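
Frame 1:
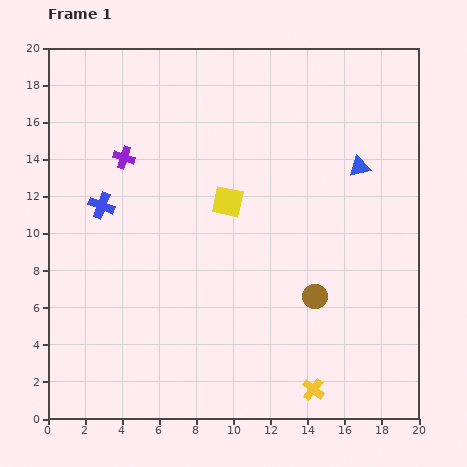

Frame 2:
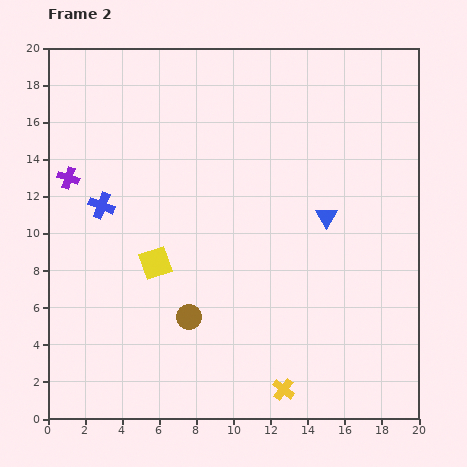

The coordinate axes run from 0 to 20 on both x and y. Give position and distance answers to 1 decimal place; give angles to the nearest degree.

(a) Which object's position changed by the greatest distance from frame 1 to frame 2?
the brown circle

(moved 6.9; next 5.1)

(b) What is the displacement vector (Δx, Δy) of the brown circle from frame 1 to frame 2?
(-6.8, -1.1)

The brown circle was at (14.4, 6.6) in frame 1 and (7.6, 5.5) in frame 2.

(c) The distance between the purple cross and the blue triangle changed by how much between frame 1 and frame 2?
+1.4

Distance in frame 1: 12.7. Distance in frame 2: 14.1.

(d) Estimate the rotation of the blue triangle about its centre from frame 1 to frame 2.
47° counter-clockwise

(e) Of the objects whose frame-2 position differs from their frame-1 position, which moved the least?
the yellow cross

(moved 1.6)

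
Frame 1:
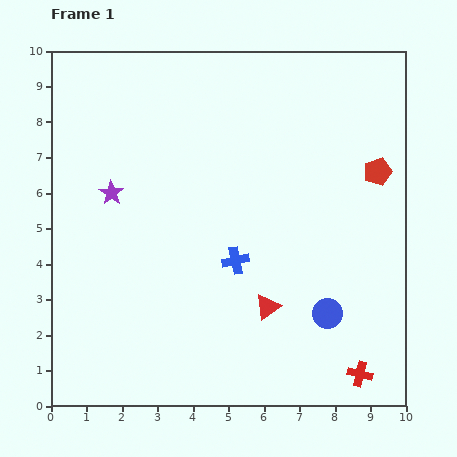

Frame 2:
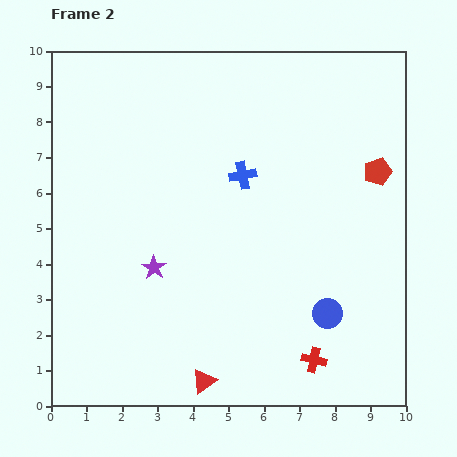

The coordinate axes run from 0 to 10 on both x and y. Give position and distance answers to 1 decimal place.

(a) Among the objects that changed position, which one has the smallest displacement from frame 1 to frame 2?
the red cross

(moved 1.4)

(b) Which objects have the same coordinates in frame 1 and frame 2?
the red pentagon, the blue circle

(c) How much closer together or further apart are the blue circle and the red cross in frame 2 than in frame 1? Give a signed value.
-0.5

Distance in frame 1: 1.9. Distance in frame 2: 1.4.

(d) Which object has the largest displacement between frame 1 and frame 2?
the red triangle

(moved 2.8; next 2.4)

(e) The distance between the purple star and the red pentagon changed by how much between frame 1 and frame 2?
-0.6

Distance in frame 1: 7.5. Distance in frame 2: 6.9.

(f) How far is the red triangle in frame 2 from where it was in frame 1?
2.8

The red triangle moved from (6.1, 2.8) to (4.3, 0.7), a distance of √(1.8² + 2.1²) ≈ 2.8.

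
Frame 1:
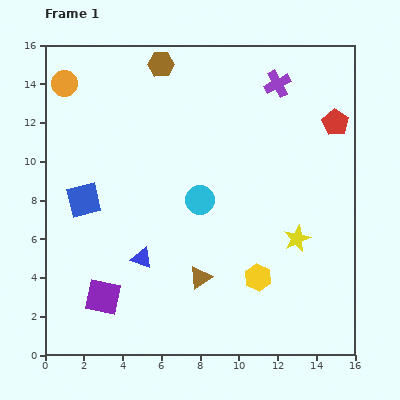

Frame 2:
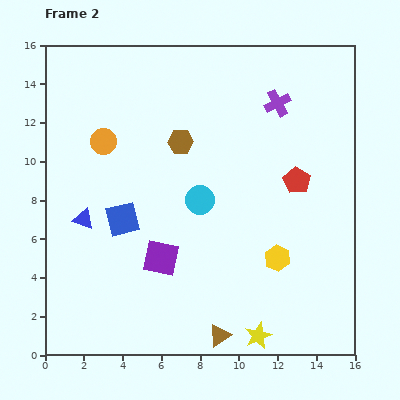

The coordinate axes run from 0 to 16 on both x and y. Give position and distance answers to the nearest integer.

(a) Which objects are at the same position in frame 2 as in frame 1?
the cyan circle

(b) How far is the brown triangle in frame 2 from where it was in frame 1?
3

The brown triangle moved from (8, 4) to (9, 1), a distance of √(1² + 3²) ≈ 3.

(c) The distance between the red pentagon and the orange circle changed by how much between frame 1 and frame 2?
-4

Distance in frame 1: 14. Distance in frame 2: 10.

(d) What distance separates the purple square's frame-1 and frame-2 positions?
4

The purple square moved from (3, 3) to (6, 5), a distance of √(3² + 2²) ≈ 4.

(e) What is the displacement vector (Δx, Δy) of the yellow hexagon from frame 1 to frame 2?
(1, 1)

The yellow hexagon was at (11, 4) in frame 1 and (12, 5) in frame 2.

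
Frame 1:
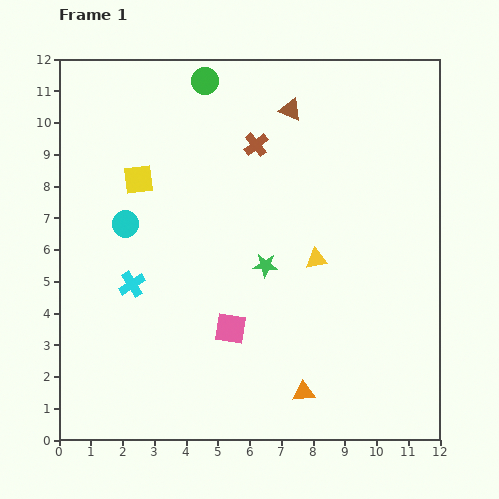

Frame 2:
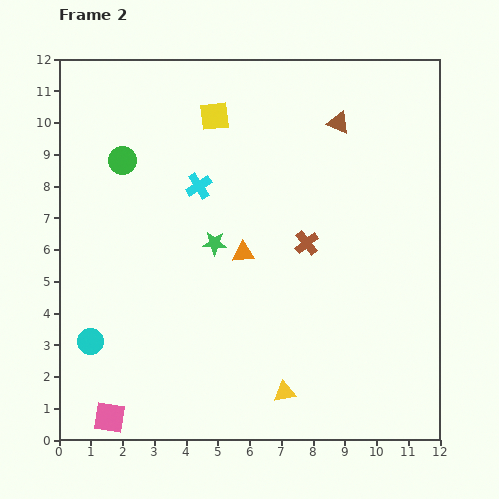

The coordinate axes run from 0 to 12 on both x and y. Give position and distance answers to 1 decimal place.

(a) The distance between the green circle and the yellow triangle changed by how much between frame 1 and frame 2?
+2.3

Distance in frame 1: 6.6. Distance in frame 2: 8.9.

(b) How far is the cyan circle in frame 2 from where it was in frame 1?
3.9

The cyan circle moved from (2.1, 6.8) to (1.0, 3.1), a distance of √(1.1² + 3.7²) ≈ 3.9.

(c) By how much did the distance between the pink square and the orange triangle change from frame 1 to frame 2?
+3.7

Distance in frame 1: 3.0. Distance in frame 2: 6.7.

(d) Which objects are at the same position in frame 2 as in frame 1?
none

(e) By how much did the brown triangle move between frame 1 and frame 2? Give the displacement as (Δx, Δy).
(1.5, -0.4)

The brown triangle was at (7.3, 10.4) in frame 1 and (8.8, 10.0) in frame 2.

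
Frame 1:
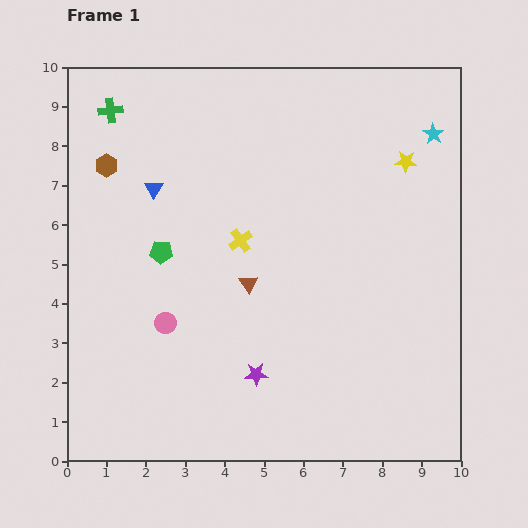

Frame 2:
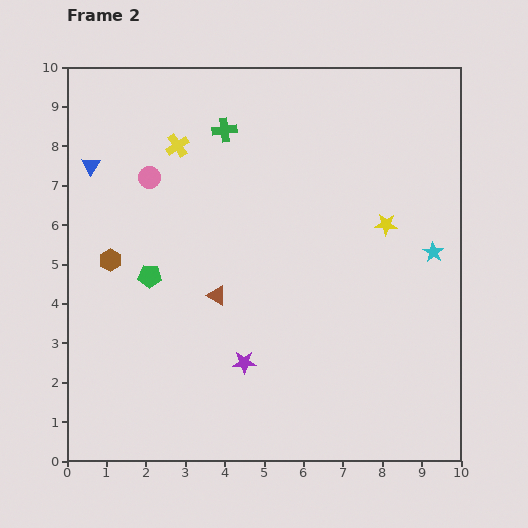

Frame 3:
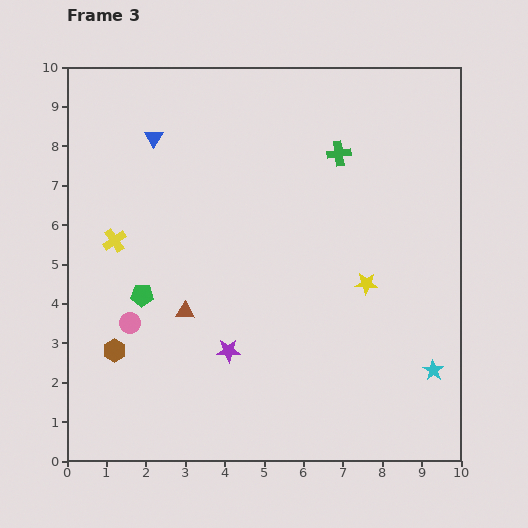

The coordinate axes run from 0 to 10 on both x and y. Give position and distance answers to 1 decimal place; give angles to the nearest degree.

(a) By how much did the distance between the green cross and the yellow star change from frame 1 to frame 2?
-2.8

Distance in frame 1: 7.6. Distance in frame 2: 4.8.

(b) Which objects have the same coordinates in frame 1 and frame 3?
none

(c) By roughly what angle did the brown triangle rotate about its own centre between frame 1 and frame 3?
53° counter-clockwise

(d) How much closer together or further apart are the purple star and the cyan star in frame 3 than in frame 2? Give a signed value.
-0.4

Distance in frame 2: 5.6. Distance in frame 3: 5.2.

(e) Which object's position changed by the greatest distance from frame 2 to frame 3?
the pink circle

(moved 3.7; next 3.0)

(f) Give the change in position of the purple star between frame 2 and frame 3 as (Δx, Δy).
(-0.4, 0.3)

The purple star was at (4.5, 2.5) in frame 2 and (4.1, 2.8) in frame 3.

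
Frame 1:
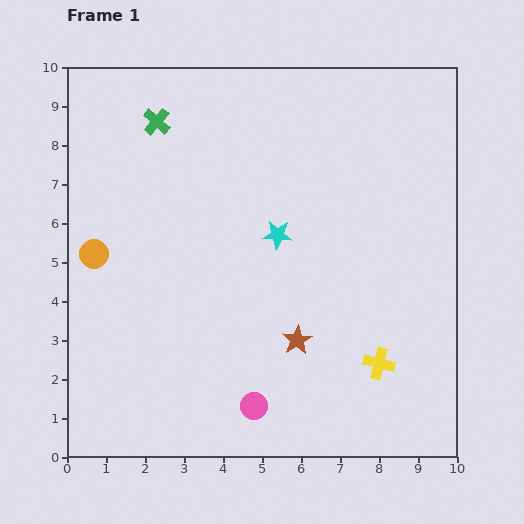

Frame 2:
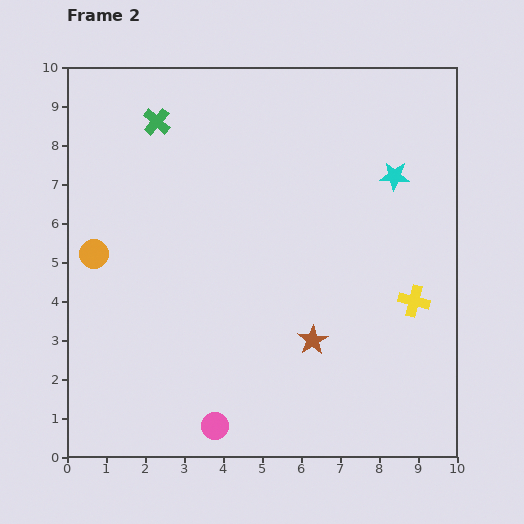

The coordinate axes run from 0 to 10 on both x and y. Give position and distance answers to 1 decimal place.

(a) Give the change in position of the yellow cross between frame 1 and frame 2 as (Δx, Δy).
(0.9, 1.6)

The yellow cross was at (8.0, 2.4) in frame 1 and (8.9, 4.0) in frame 2.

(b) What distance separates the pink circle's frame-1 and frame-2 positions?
1.1

The pink circle moved from (4.8, 1.3) to (3.8, 0.8), a distance of √(1.0² + 0.5²) ≈ 1.1.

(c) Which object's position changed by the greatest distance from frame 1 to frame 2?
the cyan star

(moved 3.4; next 1.8)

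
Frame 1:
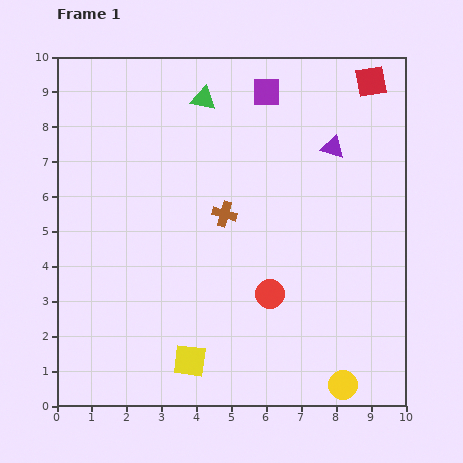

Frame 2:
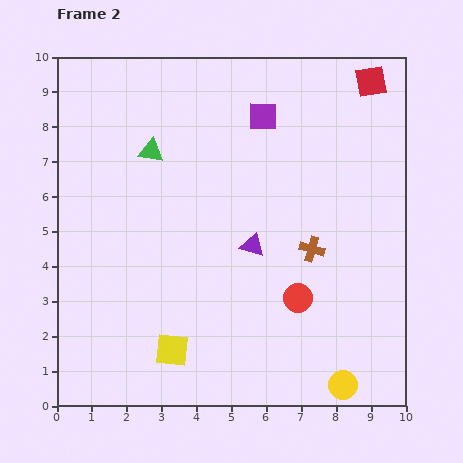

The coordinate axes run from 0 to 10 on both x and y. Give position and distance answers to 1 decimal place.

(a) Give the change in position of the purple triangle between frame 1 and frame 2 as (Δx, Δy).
(-2.3, -2.8)

The purple triangle was at (7.9, 7.4) in frame 1 and (5.6, 4.6) in frame 2.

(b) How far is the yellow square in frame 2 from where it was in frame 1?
0.6

The yellow square moved from (3.8, 1.3) to (3.3, 1.6), a distance of √(0.5² + 0.3²) ≈ 0.6.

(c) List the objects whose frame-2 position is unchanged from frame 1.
the red square, the yellow circle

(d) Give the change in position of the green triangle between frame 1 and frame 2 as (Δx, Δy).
(-1.5, -1.5)

The green triangle was at (4.2, 8.8) in frame 1 and (2.7, 7.3) in frame 2.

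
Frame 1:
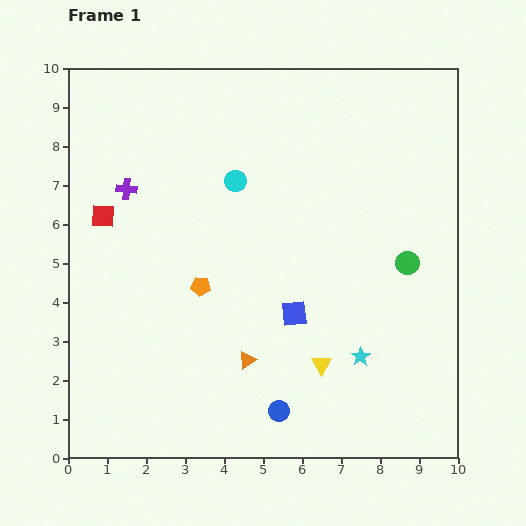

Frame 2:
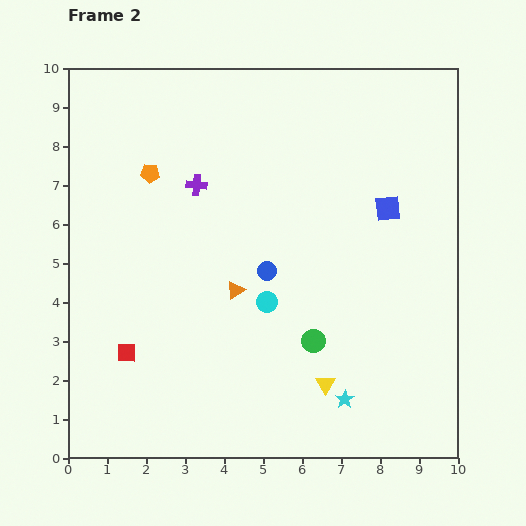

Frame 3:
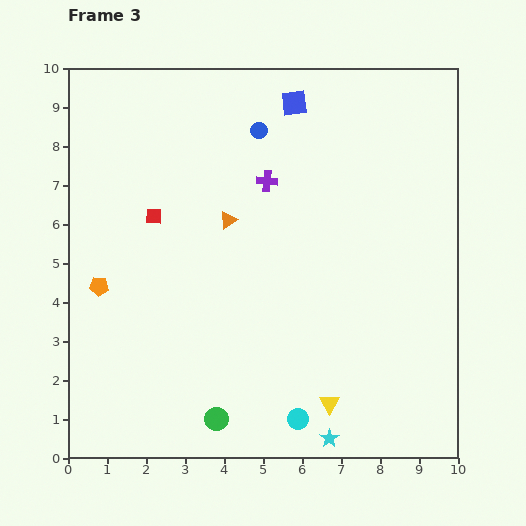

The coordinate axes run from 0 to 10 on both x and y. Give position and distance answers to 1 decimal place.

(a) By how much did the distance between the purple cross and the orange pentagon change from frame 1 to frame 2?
-1.9

Distance in frame 1: 3.1. Distance in frame 2: 1.2.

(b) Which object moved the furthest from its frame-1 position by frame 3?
the blue circle

(moved 7.2; next 6.3)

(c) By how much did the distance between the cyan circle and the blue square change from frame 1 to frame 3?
+4.4

Distance in frame 1: 3.7. Distance in frame 3: 8.1.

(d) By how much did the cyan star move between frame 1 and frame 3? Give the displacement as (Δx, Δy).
(-0.8, -2.1)

The cyan star was at (7.5, 2.6) in frame 1 and (6.7, 0.5) in frame 3.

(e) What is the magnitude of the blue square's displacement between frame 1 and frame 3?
5.4

The blue square moved from (5.8, 3.7) to (5.8, 9.1), a distance of √(0.0² + 5.4²) ≈ 5.4.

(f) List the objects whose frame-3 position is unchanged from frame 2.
none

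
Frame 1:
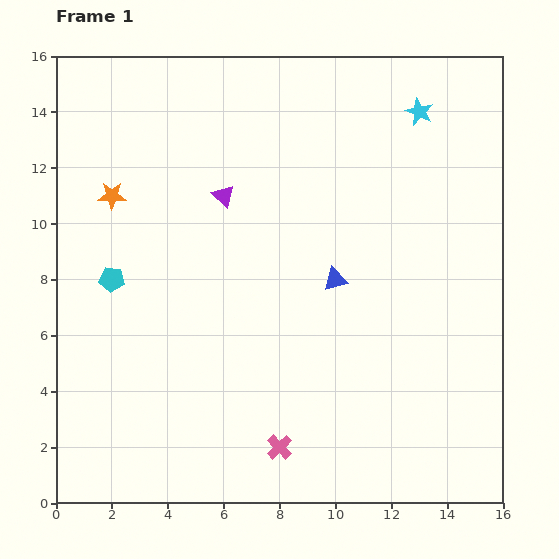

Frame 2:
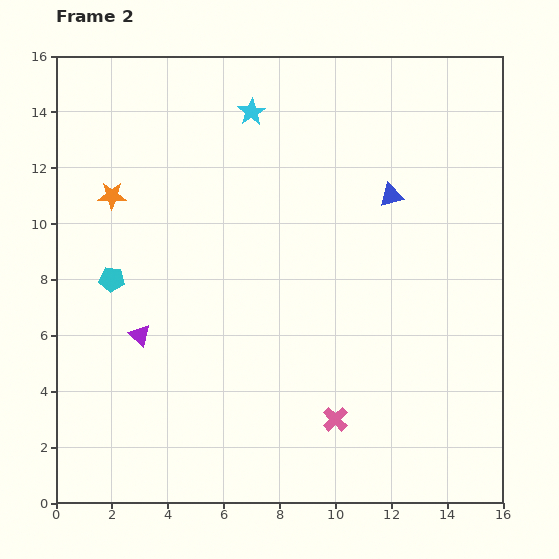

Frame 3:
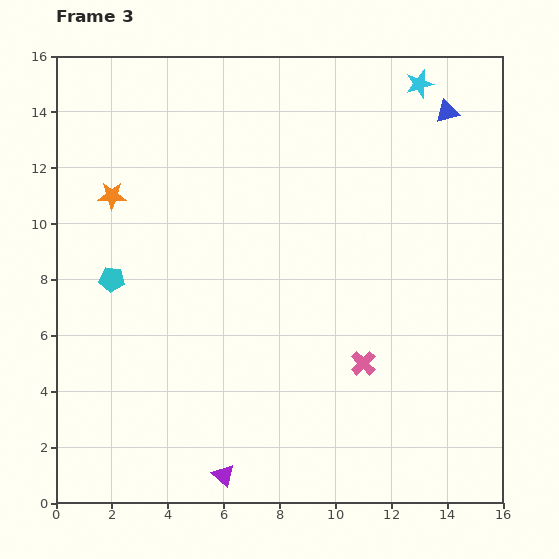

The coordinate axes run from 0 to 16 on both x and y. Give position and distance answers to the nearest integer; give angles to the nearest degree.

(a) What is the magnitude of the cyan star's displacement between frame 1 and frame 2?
6

The cyan star moved from (13, 14) to (7, 14), a distance of √(6² + 0²) ≈ 6.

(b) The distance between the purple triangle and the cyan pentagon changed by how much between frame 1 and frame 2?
-3

Distance in frame 1: 5. Distance in frame 2: 2.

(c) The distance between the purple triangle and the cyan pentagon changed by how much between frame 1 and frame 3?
+3

Distance in frame 1: 5. Distance in frame 3: 8.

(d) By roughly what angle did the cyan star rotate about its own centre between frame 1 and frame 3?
31° clockwise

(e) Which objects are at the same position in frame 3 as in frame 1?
the orange star, the cyan pentagon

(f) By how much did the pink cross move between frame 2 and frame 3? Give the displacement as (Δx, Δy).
(1, 2)

The pink cross was at (10, 3) in frame 2 and (11, 5) in frame 3.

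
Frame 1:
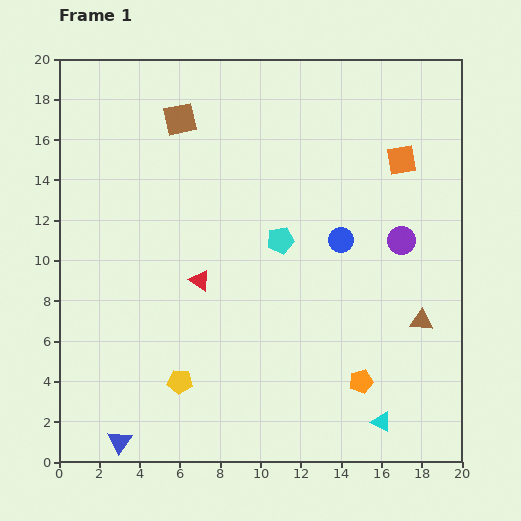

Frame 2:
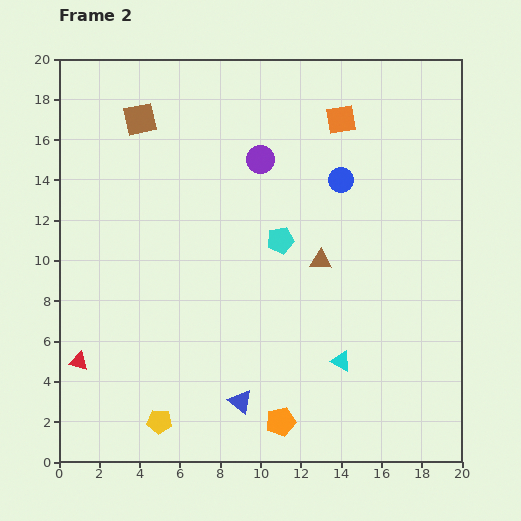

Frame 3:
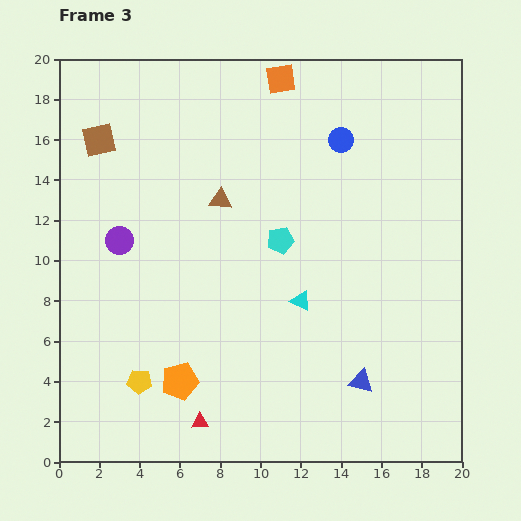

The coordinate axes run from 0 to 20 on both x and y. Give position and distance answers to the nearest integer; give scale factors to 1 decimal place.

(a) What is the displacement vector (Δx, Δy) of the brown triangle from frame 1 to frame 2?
(-5, 3)

The brown triangle was at (18, 7) in frame 1 and (13, 10) in frame 2.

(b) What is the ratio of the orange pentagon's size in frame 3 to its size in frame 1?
1.6×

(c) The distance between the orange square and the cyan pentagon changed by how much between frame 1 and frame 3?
+1

Distance in frame 1: 7. Distance in frame 3: 8.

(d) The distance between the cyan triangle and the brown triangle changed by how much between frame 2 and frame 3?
+1

Distance in frame 2: 5. Distance in frame 3: 6.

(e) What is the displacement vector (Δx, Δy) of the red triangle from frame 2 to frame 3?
(6, -3)

The red triangle was at (1, 5) in frame 2 and (7, 2) in frame 3.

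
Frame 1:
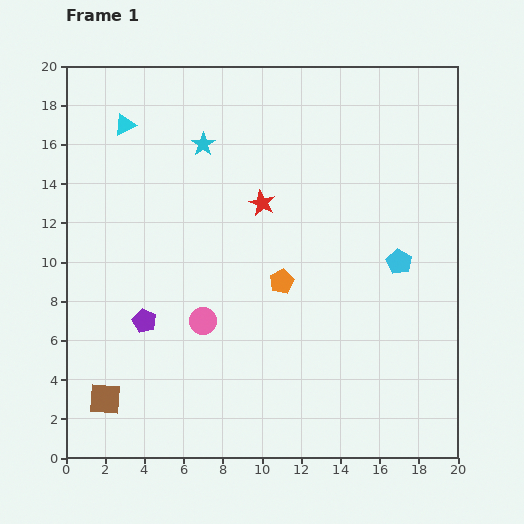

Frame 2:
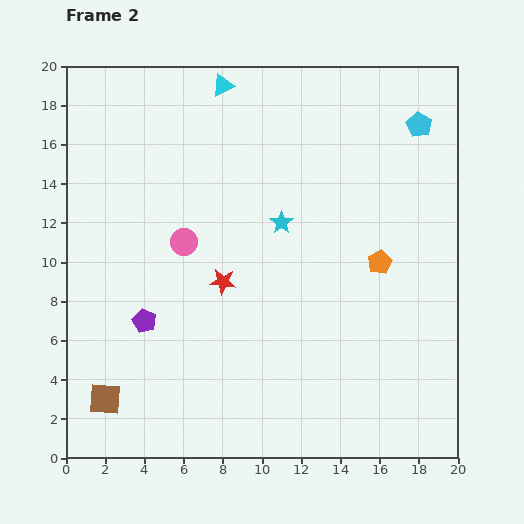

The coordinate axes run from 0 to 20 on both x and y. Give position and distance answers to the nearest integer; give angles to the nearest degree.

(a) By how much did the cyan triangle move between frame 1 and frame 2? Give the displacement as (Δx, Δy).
(5, 2)

The cyan triangle was at (3, 17) in frame 1 and (8, 19) in frame 2.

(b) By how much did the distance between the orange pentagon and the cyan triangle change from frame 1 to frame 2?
+1

Distance in frame 1: 11. Distance in frame 2: 12.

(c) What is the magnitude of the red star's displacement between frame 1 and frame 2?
4

The red star moved from (10, 13) to (8, 9), a distance of √(2² + 4²) ≈ 4.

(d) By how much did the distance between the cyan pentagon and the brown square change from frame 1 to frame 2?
+4

Distance in frame 1: 17. Distance in frame 2: 21.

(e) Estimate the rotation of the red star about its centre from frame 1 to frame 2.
20° counter-clockwise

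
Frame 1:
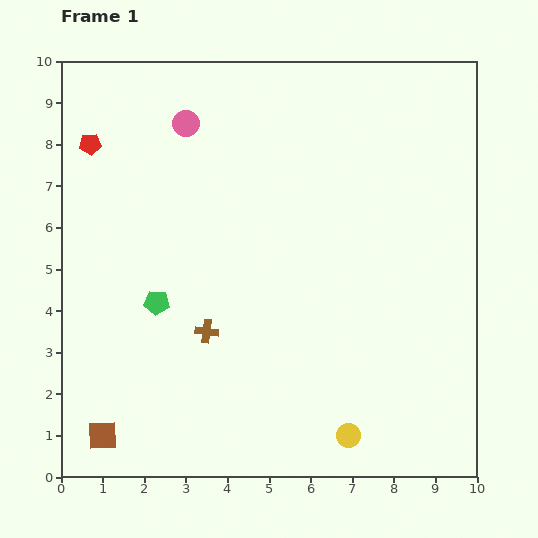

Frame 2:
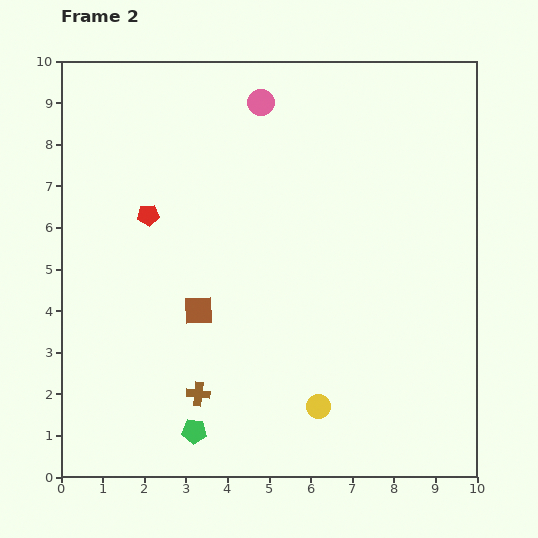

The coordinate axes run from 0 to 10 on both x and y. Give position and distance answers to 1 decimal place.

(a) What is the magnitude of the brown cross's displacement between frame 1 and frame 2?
1.5

The brown cross moved from (3.5, 3.5) to (3.3, 2.0), a distance of √(0.2² + 1.5²) ≈ 1.5.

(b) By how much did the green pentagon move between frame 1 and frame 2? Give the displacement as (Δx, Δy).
(0.9, -3.1)

The green pentagon was at (2.3, 4.2) in frame 1 and (3.2, 1.1) in frame 2.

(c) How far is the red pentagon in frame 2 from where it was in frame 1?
2.2

The red pentagon moved from (0.7, 8.0) to (2.1, 6.3), a distance of √(1.4² + 1.7²) ≈ 2.2.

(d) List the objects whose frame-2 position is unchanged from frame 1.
none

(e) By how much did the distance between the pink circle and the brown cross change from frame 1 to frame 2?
+2.2

Distance in frame 1: 5.0. Distance in frame 2: 7.2.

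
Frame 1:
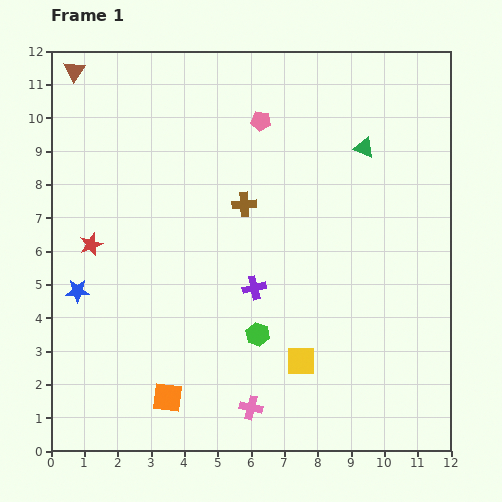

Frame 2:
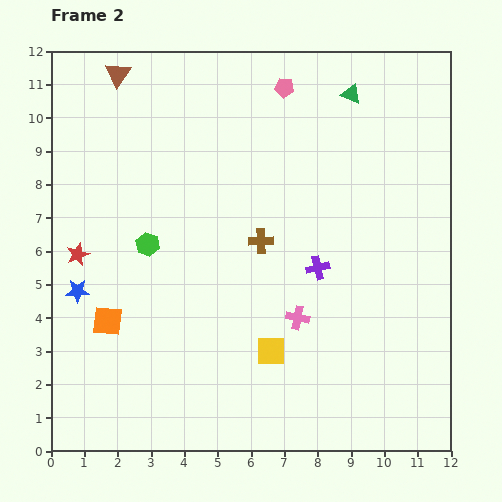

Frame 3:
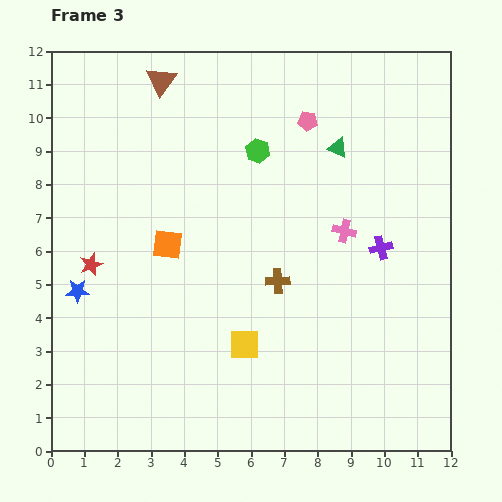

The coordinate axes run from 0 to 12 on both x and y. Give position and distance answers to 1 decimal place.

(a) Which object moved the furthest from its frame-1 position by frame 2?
the green hexagon

(moved 4.3; next 3.0)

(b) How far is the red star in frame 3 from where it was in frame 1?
0.6

The red star moved from (1.2, 6.2) to (1.2, 5.6), a distance of √(0.0² + 0.6²) ≈ 0.6.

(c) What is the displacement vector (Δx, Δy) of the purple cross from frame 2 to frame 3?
(1.9, 0.6)

The purple cross was at (8.0, 5.5) in frame 2 and (9.9, 6.1) in frame 3.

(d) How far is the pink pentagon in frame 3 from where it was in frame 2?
1.2

The pink pentagon moved from (7.0, 10.9) to (7.7, 9.9), a distance of √(0.7² + 1.0²) ≈ 1.2.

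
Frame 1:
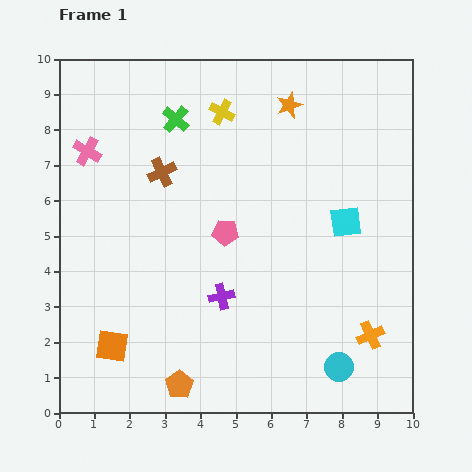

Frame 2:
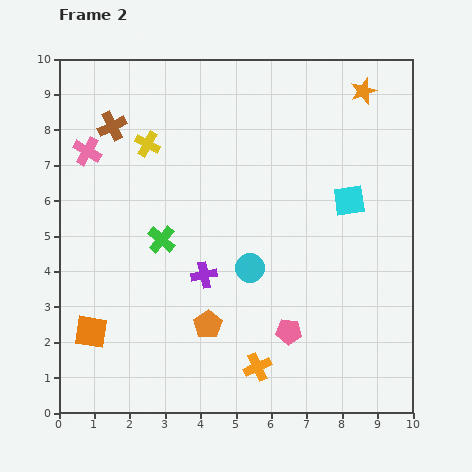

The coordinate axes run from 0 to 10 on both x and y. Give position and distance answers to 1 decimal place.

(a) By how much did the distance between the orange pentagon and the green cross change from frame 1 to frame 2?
-4.8

Distance in frame 1: 7.5. Distance in frame 2: 2.7.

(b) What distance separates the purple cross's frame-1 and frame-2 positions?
0.8

The purple cross moved from (4.6, 3.3) to (4.1, 3.9), a distance of √(0.5² + 0.6²) ≈ 0.8.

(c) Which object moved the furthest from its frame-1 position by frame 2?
the cyan circle

(moved 3.8; next 3.4)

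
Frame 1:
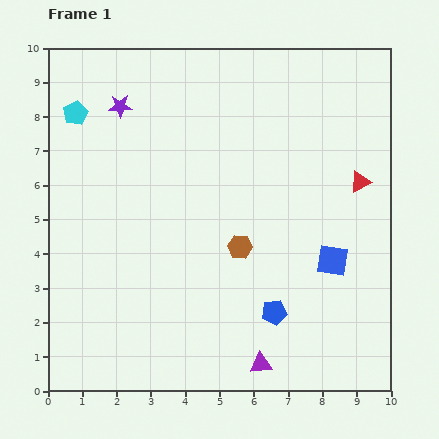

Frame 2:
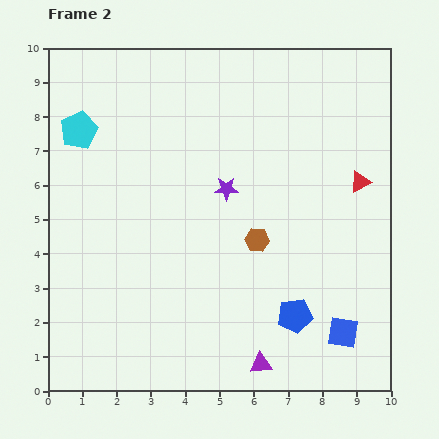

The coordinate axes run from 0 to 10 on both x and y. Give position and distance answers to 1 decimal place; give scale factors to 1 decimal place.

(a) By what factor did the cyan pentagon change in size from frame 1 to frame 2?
1.5×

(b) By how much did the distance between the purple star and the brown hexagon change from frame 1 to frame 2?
-3.7

Distance in frame 1: 5.4. Distance in frame 2: 1.7.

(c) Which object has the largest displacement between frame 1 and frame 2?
the purple star

(moved 3.9; next 2.1)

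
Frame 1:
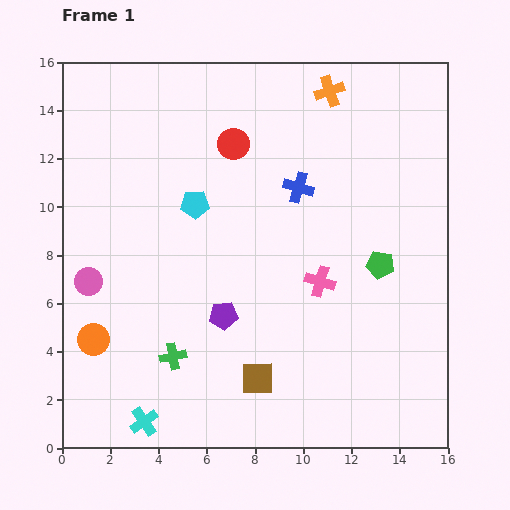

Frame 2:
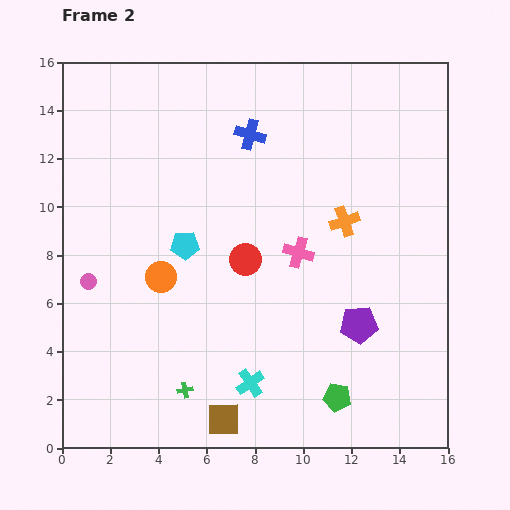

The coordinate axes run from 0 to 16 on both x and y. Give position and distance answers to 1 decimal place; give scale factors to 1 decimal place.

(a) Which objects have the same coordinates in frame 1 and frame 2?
the pink circle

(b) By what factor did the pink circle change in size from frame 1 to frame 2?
0.6×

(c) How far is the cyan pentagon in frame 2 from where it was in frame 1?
1.7

The cyan pentagon moved from (5.5, 10.1) to (5.1, 8.4), a distance of √(0.4² + 1.7²) ≈ 1.7.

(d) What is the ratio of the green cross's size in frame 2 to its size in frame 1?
0.6×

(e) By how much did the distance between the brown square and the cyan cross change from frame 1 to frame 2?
-3.1

Distance in frame 1: 5.0. Distance in frame 2: 1.9.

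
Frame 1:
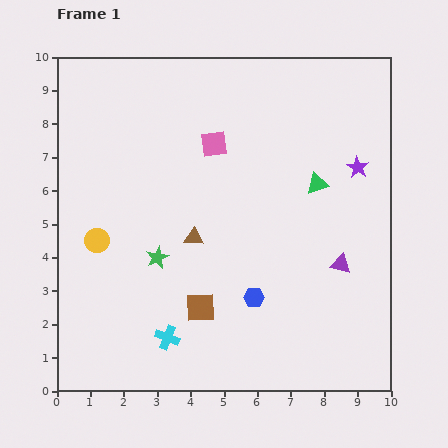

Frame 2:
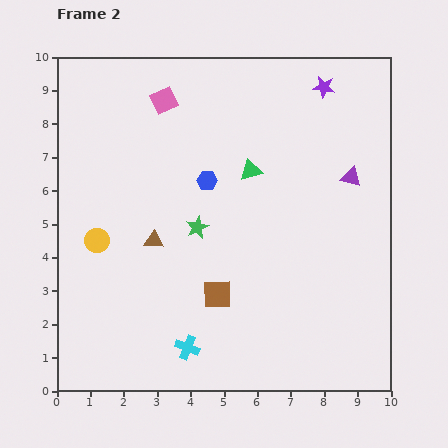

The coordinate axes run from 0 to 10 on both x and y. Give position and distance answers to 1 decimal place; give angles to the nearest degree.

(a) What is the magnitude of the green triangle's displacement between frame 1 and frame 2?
2.0

The green triangle moved from (7.8, 6.2) to (5.8, 6.6), a distance of √(2.0² + 0.4²) ≈ 2.0.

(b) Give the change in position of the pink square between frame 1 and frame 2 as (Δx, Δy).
(-1.5, 1.3)

The pink square was at (4.7, 7.4) in frame 1 and (3.2, 8.7) in frame 2.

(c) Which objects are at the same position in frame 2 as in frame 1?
the yellow circle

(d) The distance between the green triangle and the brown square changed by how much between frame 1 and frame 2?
-1.3

Distance in frame 1: 5.1. Distance in frame 2: 3.8.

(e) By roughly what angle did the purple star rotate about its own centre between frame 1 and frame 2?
22° counter-clockwise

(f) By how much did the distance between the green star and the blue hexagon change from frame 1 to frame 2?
-1.7

Distance in frame 1: 3.1. Distance in frame 2: 1.4.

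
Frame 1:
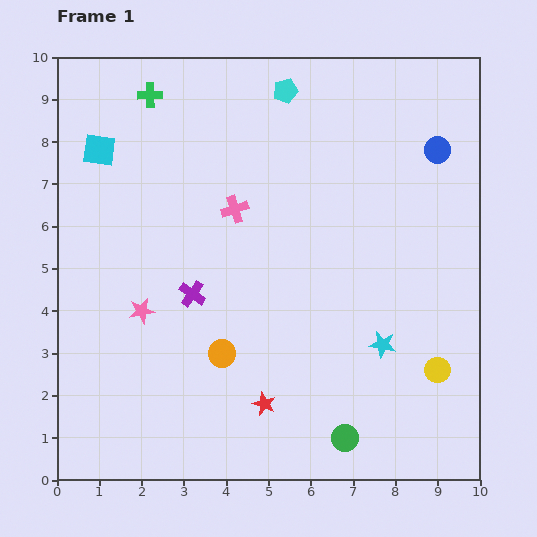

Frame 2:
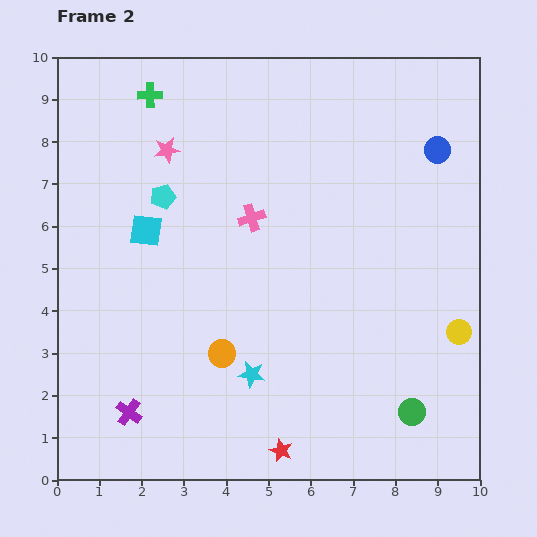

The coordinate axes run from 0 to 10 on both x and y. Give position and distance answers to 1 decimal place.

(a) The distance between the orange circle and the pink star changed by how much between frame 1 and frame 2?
+2.9

Distance in frame 1: 2.1. Distance in frame 2: 5.0.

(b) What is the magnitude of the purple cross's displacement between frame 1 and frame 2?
3.2

The purple cross moved from (3.2, 4.4) to (1.7, 1.6), a distance of √(1.5² + 2.8²) ≈ 3.2.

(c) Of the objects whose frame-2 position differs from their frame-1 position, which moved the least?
the pink cross

(moved 0.4)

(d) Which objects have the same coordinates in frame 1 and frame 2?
the blue circle, the green cross, the orange circle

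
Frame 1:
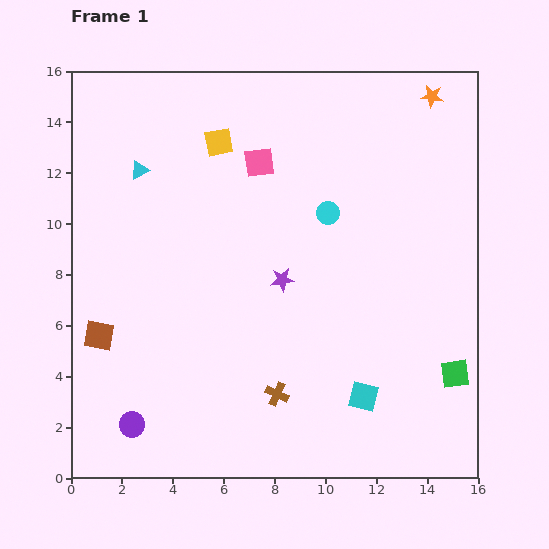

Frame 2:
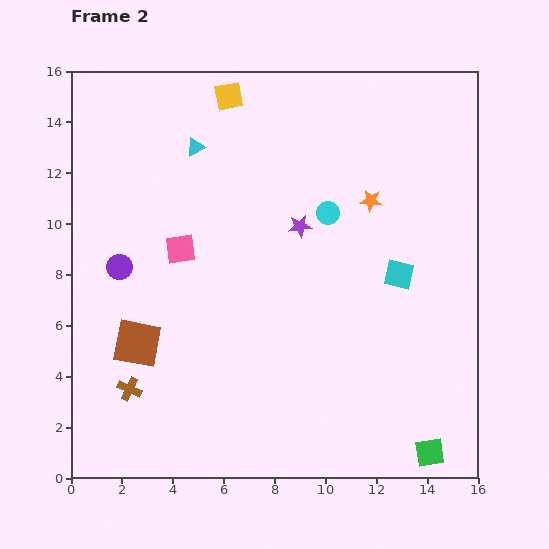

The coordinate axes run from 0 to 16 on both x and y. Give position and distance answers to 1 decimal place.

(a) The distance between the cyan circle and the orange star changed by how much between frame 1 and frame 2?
-4.4

Distance in frame 1: 6.2. Distance in frame 2: 1.8.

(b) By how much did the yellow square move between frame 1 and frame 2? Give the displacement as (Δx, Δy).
(0.4, 1.8)

The yellow square was at (5.8, 13.2) in frame 1 and (6.2, 15.0) in frame 2.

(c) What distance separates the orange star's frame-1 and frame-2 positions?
4.8

The orange star moved from (14.2, 15.0) to (11.8, 10.9), a distance of √(2.4² + 4.1²) ≈ 4.8.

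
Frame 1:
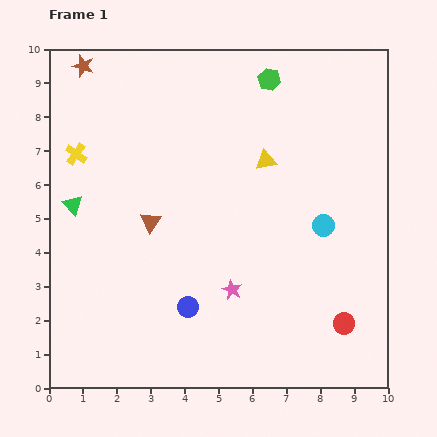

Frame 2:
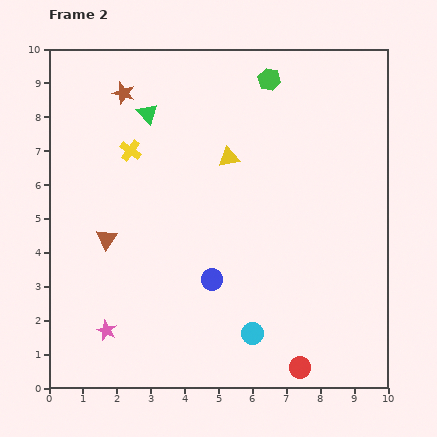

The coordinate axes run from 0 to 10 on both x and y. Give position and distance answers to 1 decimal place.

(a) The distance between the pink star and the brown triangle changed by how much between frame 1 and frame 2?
-0.4

Distance in frame 1: 3.1. Distance in frame 2: 2.7.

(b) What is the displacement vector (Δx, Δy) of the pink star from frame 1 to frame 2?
(-3.7, -1.2)

The pink star was at (5.4, 2.9) in frame 1 and (1.7, 1.7) in frame 2.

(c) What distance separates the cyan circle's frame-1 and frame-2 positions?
3.8

The cyan circle moved from (8.1, 4.8) to (6.0, 1.6), a distance of √(2.1² + 3.2²) ≈ 3.8.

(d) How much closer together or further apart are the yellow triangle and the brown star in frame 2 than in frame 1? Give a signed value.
-2.5

Distance in frame 1: 6.1. Distance in frame 2: 3.6.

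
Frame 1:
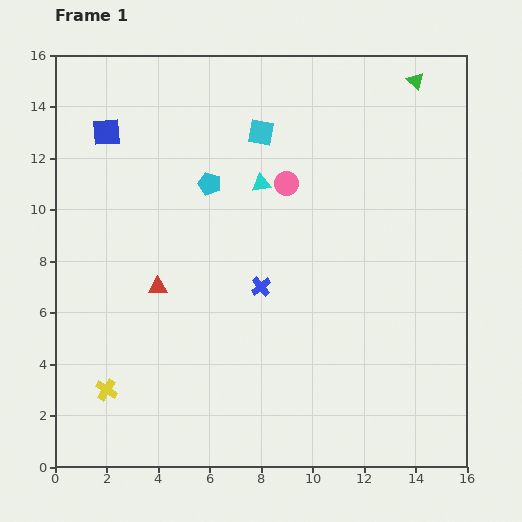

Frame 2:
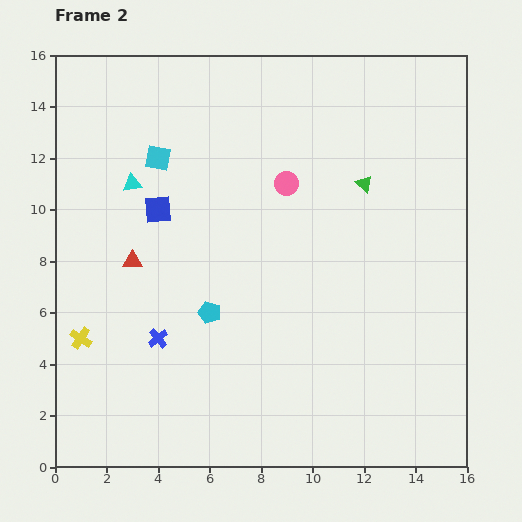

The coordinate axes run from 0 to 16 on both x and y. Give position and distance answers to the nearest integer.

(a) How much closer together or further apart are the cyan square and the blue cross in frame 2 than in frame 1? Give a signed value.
+1

Distance in frame 1: 6. Distance in frame 2: 7.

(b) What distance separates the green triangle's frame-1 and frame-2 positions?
4

The green triangle moved from (14, 15) to (12, 11), a distance of √(2² + 4²) ≈ 4.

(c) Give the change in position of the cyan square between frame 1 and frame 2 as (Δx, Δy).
(-4, -1)

The cyan square was at (8, 13) in frame 1 and (4, 12) in frame 2.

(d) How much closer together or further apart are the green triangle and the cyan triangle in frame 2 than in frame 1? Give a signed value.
+2

Distance in frame 1: 7. Distance in frame 2: 9.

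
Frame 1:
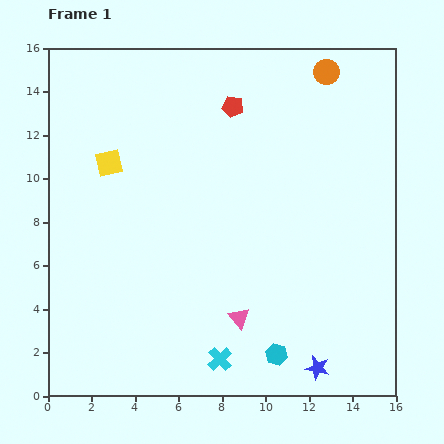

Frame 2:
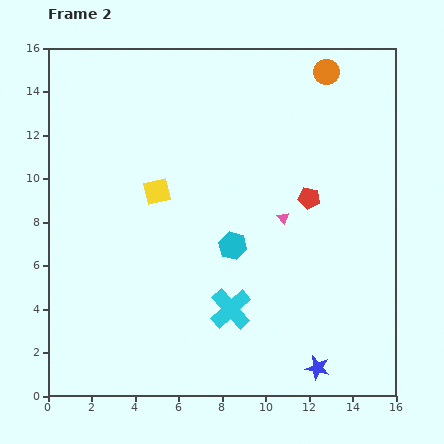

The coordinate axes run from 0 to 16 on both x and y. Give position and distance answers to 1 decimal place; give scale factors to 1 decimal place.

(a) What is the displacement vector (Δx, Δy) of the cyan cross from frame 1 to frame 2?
(0.5, 2.3)

The cyan cross was at (7.9, 1.7) in frame 1 and (8.4, 4.0) in frame 2.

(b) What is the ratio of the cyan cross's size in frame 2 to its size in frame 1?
1.7×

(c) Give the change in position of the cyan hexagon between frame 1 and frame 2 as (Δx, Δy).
(-2.0, 5.0)

The cyan hexagon was at (10.5, 1.9) in frame 1 and (8.5, 6.9) in frame 2.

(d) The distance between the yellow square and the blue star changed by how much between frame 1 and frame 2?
-2.4

Distance in frame 1: 13.4. Distance in frame 2: 11.0.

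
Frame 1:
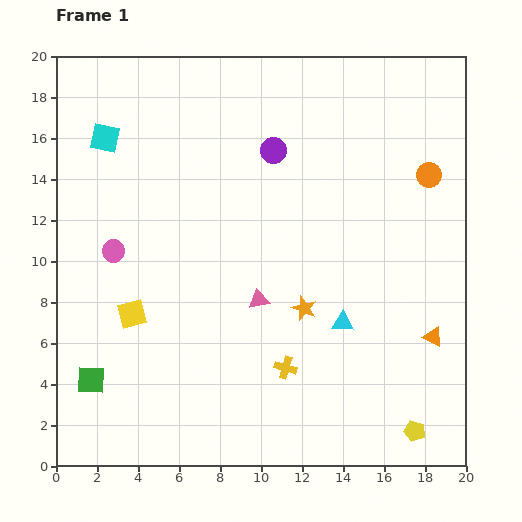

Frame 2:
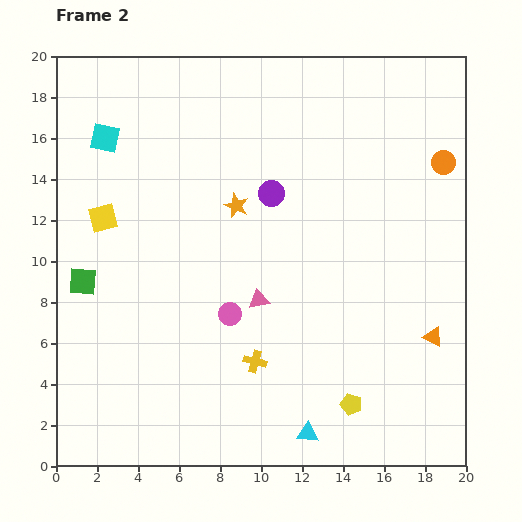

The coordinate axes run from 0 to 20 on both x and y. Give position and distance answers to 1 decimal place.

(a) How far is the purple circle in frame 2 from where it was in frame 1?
2.1

The purple circle moved from (10.6, 15.4) to (10.5, 13.3), a distance of √(0.1² + 2.1²) ≈ 2.1.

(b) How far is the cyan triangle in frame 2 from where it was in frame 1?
5.7

The cyan triangle moved from (14.0, 7.0) to (12.3, 1.6), a distance of √(1.7² + 5.4²) ≈ 5.7.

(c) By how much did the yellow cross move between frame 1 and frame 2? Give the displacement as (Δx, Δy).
(-1.5, 0.3)

The yellow cross was at (11.2, 4.8) in frame 1 and (9.7, 5.1) in frame 2.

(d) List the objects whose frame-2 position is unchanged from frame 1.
the pink triangle, the orange triangle, the cyan square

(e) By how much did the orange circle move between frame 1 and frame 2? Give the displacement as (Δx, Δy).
(0.7, 0.6)

The orange circle was at (18.2, 14.2) in frame 1 and (18.9, 14.8) in frame 2.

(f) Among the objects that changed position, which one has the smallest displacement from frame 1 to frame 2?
the orange circle

(moved 0.9)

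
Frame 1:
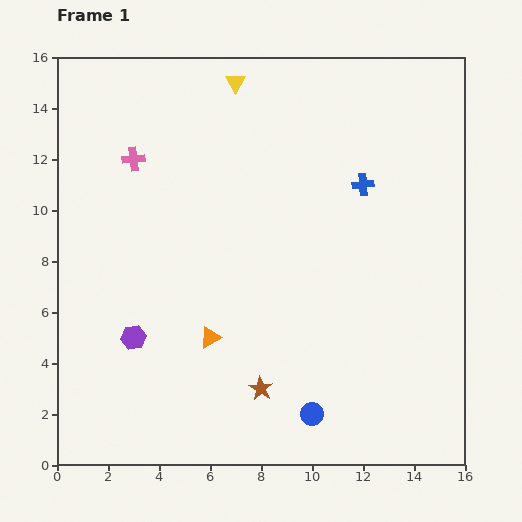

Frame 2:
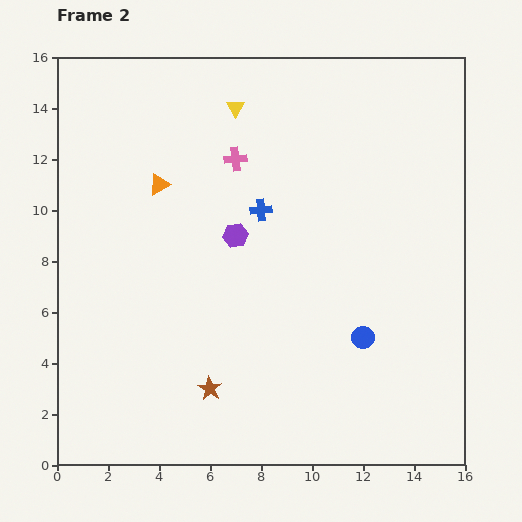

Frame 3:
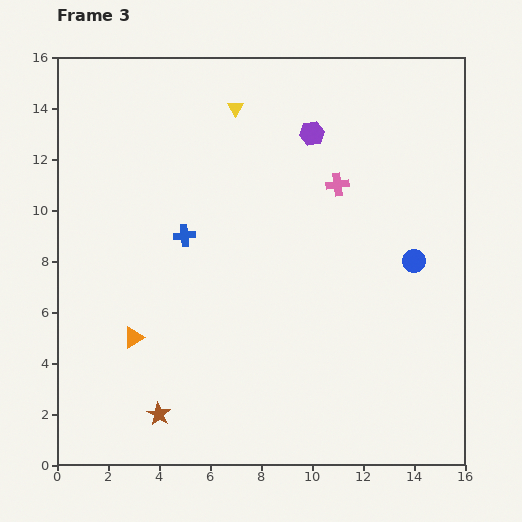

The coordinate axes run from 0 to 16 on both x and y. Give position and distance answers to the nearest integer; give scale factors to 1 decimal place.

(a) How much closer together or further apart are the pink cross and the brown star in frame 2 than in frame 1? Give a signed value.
-1

Distance in frame 1: 10. Distance in frame 2: 9.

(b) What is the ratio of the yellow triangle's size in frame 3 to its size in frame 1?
0.8×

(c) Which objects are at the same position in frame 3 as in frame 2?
the yellow triangle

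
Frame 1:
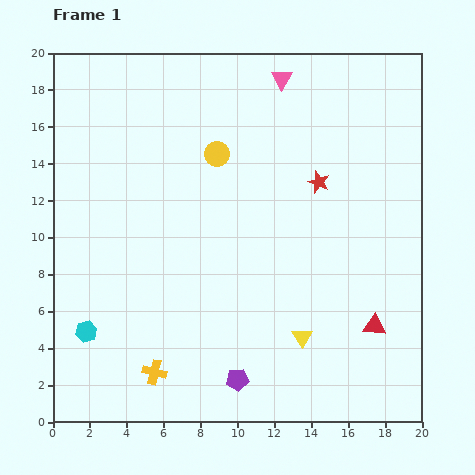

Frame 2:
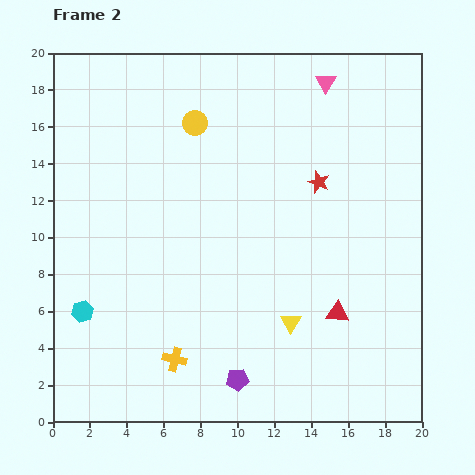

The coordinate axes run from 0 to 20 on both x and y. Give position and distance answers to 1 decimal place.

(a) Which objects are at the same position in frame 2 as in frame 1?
the red star, the purple pentagon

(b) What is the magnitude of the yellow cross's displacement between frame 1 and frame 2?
1.3

The yellow cross moved from (5.5, 2.7) to (6.6, 3.4), a distance of √(1.1² + 0.7²) ≈ 1.3.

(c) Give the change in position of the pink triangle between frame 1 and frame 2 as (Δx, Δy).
(2.4, -0.2)

The pink triangle was at (12.4, 18.6) in frame 1 and (14.8, 18.4) in frame 2.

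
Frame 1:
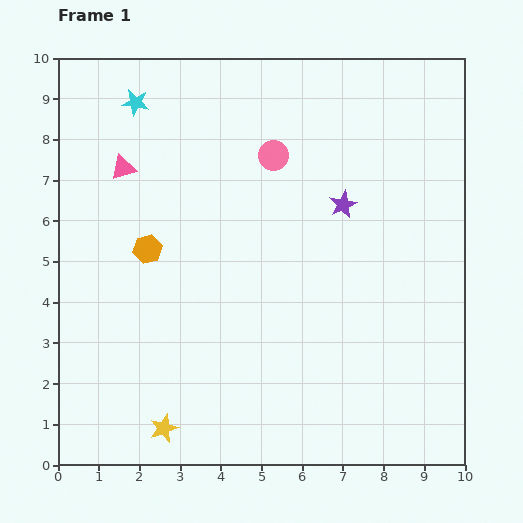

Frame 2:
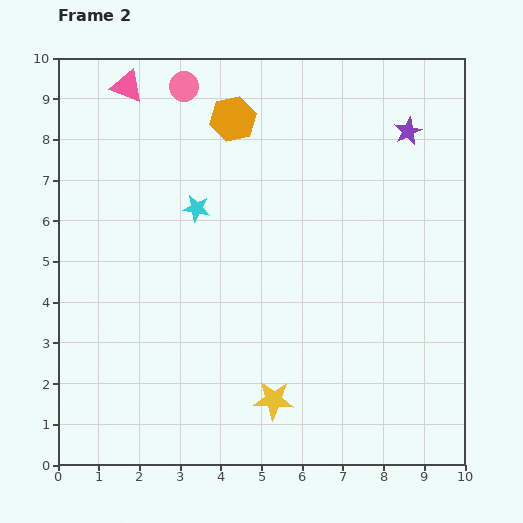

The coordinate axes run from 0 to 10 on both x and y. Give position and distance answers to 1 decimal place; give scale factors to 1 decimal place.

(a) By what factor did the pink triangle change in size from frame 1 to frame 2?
1.3×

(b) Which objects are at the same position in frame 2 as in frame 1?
none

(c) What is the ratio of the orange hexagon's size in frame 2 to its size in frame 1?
1.6×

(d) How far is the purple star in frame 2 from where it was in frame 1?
2.4

The purple star moved from (7.0, 6.4) to (8.6, 8.2), a distance of √(1.6² + 1.8²) ≈ 2.4.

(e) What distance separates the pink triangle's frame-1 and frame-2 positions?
2.0

The pink triangle moved from (1.6, 7.3) to (1.7, 9.3), a distance of √(0.1² + 2.0²) ≈ 2.0.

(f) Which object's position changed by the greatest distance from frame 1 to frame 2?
the orange hexagon

(moved 3.8; next 3.0)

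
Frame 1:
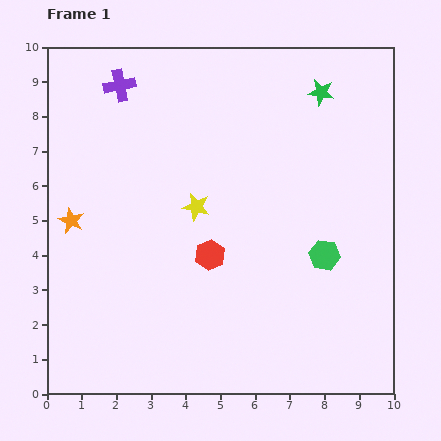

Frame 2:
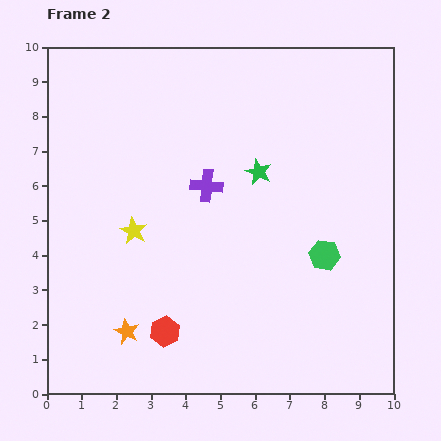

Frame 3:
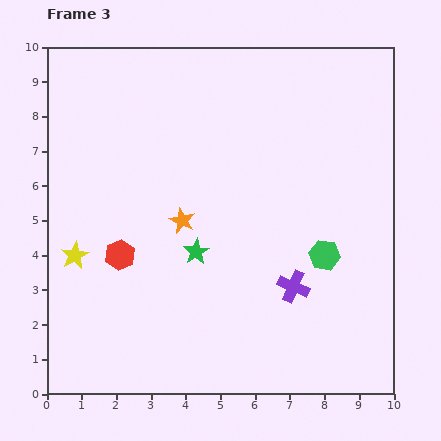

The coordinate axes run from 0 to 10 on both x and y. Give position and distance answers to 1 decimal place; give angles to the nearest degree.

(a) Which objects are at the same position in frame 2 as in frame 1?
the green hexagon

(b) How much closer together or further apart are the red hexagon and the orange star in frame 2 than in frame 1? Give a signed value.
-3.0

Distance in frame 1: 4.1. Distance in frame 2: 1.1.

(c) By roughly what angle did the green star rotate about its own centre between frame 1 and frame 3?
31° clockwise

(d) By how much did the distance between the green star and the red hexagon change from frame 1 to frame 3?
-3.5

Distance in frame 1: 5.7. Distance in frame 3: 2.2.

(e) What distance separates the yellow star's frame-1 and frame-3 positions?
3.8

The yellow star moved from (4.3, 5.4) to (0.8, 4.0), a distance of √(3.5² + 1.4²) ≈ 3.8.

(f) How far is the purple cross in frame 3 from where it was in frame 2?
3.8

The purple cross moved from (4.6, 6.0) to (7.1, 3.1), a distance of √(2.5² + 2.9²) ≈ 3.8.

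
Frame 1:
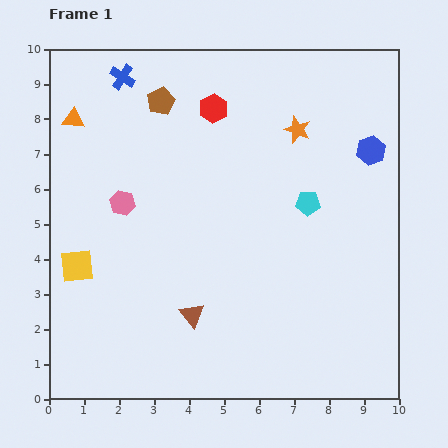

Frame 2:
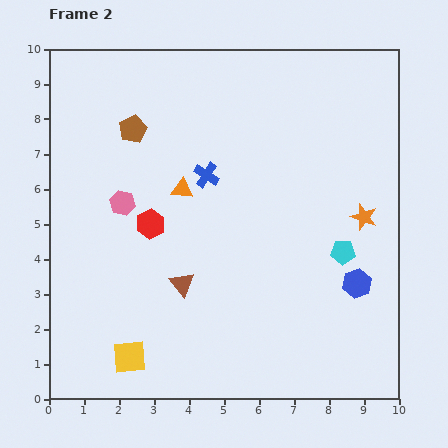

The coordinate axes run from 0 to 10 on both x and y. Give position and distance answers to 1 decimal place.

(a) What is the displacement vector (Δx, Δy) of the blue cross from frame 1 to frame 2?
(2.4, -2.8)

The blue cross was at (2.1, 9.2) in frame 1 and (4.5, 6.4) in frame 2.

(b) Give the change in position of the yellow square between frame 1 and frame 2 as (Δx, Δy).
(1.5, -2.6)

The yellow square was at (0.8, 3.8) in frame 1 and (2.3, 1.2) in frame 2.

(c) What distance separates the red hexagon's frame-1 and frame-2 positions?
3.8

The red hexagon moved from (4.7, 8.3) to (2.9, 5.0), a distance of √(1.8² + 3.3²) ≈ 3.8.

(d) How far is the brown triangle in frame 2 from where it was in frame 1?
0.9

The brown triangle moved from (4.1, 2.4) to (3.8, 3.3), a distance of √(0.3² + 0.9²) ≈ 0.9.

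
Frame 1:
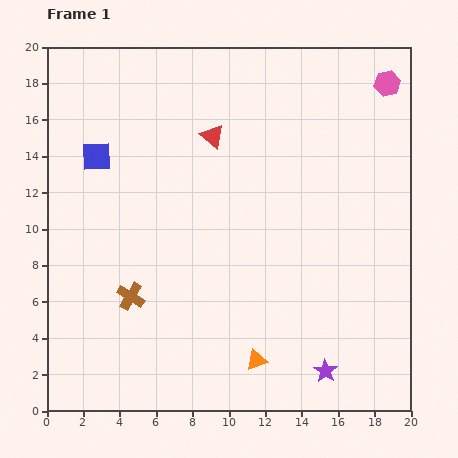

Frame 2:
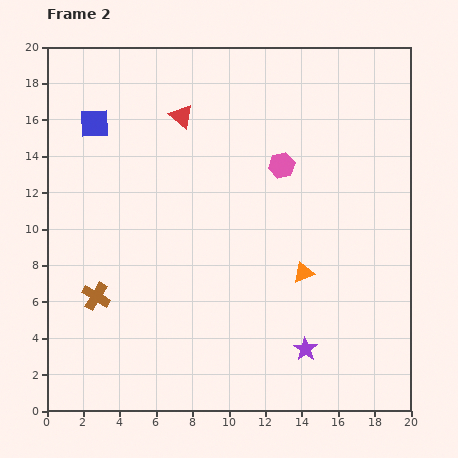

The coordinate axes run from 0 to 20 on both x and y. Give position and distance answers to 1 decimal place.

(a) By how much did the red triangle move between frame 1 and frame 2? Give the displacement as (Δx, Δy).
(-1.7, 1.1)

The red triangle was at (9.1, 15.1) in frame 1 and (7.4, 16.2) in frame 2.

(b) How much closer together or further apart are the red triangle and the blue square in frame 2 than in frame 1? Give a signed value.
-1.7

Distance in frame 1: 6.5. Distance in frame 2: 4.8.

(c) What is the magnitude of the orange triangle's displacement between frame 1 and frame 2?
5.5

The orange triangle moved from (11.5, 2.8) to (14.1, 7.6), a distance of √(2.6² + 4.8²) ≈ 5.5.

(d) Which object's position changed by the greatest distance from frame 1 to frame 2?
the pink hexagon

(moved 7.3; next 5.5)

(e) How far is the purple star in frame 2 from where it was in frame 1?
1.6

The purple star moved from (15.3, 2.2) to (14.2, 3.4), a distance of √(1.1² + 1.2²) ≈ 1.6.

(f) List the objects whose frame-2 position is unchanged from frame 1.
none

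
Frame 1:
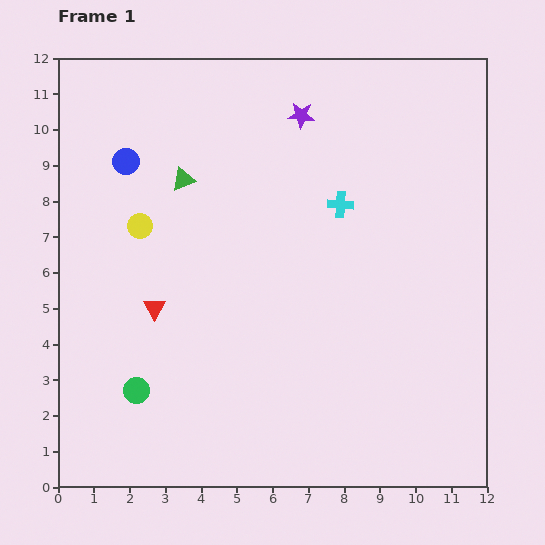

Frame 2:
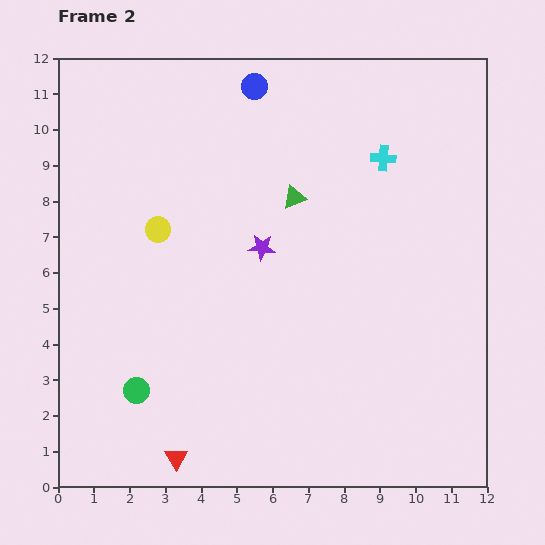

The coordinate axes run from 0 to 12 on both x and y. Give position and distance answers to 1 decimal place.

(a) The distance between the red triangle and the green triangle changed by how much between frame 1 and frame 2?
+4.3

Distance in frame 1: 3.7. Distance in frame 2: 8.0.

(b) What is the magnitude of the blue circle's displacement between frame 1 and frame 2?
4.2

The blue circle moved from (1.9, 9.1) to (5.5, 11.2), a distance of √(3.6² + 2.1²) ≈ 4.2.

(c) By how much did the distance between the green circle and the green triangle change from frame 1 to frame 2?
+1.0

Distance in frame 1: 6.0. Distance in frame 2: 7.0.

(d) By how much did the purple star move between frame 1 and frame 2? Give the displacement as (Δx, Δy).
(-1.1, -3.7)

The purple star was at (6.8, 10.4) in frame 1 and (5.7, 6.7) in frame 2.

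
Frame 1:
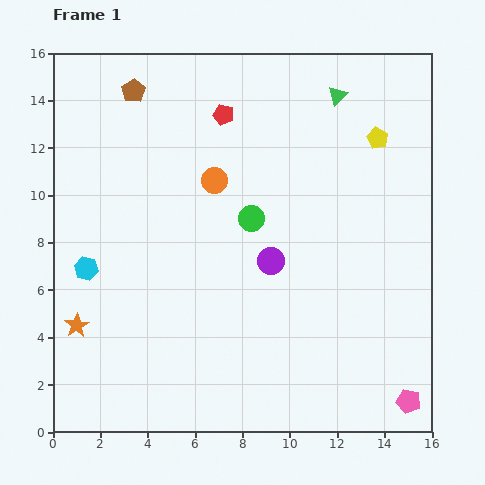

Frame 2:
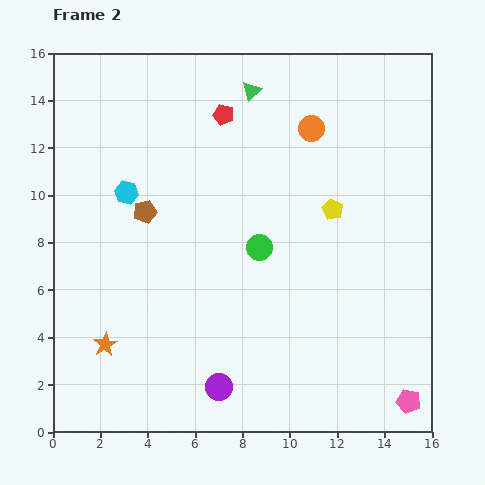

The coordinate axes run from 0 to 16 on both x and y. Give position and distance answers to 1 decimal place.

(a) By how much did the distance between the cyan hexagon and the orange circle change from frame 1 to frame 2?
+1.8

Distance in frame 1: 6.5. Distance in frame 2: 8.3.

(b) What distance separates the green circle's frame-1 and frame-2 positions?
1.2

The green circle moved from (8.4, 9.0) to (8.7, 7.8), a distance of √(0.3² + 1.2²) ≈ 1.2.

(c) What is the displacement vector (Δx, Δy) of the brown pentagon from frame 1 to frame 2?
(0.5, -5.1)

The brown pentagon was at (3.4, 14.4) in frame 1 and (3.9, 9.3) in frame 2.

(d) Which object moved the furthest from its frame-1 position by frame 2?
the purple circle

(moved 5.7; next 5.1)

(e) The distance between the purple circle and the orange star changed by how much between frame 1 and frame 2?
-3.5

Distance in frame 1: 8.6. Distance in frame 2: 5.1.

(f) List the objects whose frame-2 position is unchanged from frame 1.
the pink pentagon, the red pentagon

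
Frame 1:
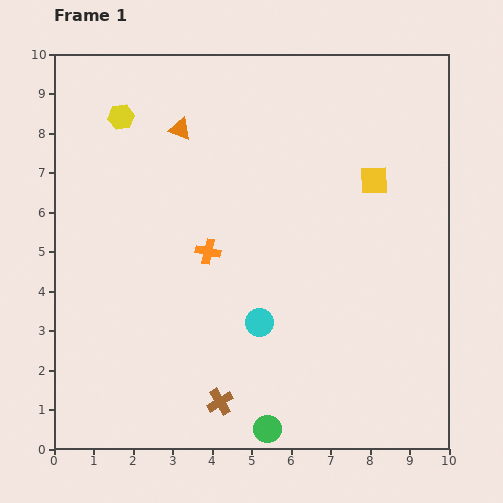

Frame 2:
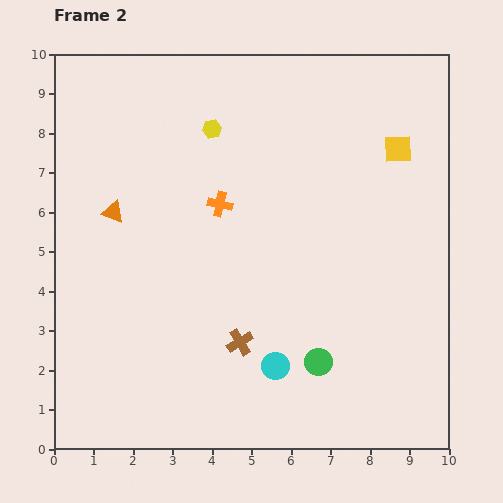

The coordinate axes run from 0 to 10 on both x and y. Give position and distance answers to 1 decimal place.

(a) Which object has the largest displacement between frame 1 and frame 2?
the orange triangle

(moved 2.7; next 2.3)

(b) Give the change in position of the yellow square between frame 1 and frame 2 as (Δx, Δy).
(0.6, 0.8)

The yellow square was at (8.1, 6.8) in frame 1 and (8.7, 7.6) in frame 2.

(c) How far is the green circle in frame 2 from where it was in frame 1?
2.1

The green circle moved from (5.4, 0.5) to (6.7, 2.2), a distance of √(1.3² + 1.7²) ≈ 2.1.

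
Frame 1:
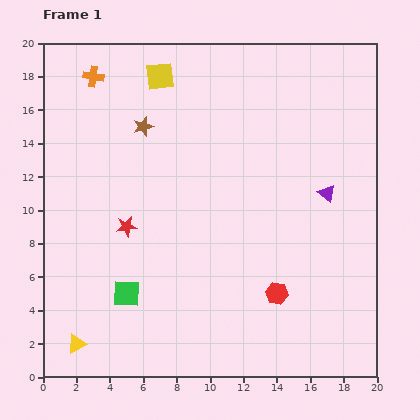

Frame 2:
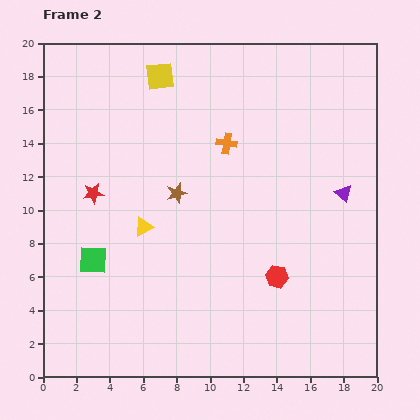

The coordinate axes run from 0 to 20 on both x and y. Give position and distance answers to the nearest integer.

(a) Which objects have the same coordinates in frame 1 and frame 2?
the yellow square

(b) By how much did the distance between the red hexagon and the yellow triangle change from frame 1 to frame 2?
-3

Distance in frame 1: 12. Distance in frame 2: 9.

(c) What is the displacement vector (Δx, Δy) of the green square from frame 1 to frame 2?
(-2, 2)

The green square was at (5, 5) in frame 1 and (3, 7) in frame 2.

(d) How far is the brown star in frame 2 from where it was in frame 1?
4

The brown star moved from (6, 15) to (8, 11), a distance of √(2² + 4²) ≈ 4.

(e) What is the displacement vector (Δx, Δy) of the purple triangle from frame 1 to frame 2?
(1, 0)

The purple triangle was at (17, 11) in frame 1 and (18, 11) in frame 2.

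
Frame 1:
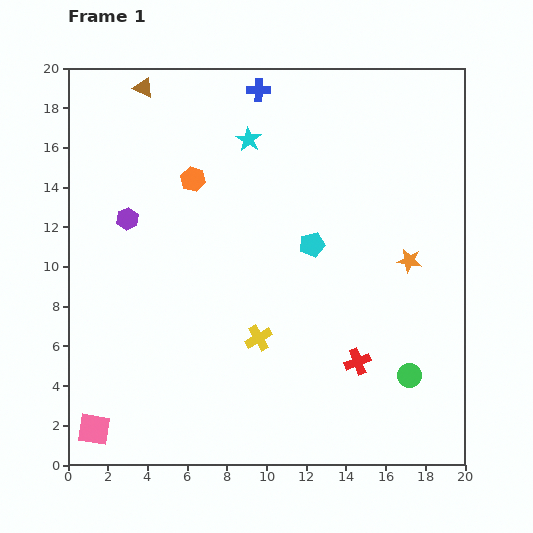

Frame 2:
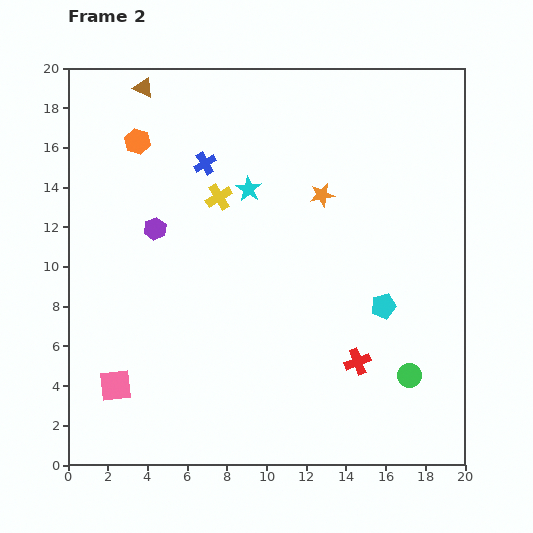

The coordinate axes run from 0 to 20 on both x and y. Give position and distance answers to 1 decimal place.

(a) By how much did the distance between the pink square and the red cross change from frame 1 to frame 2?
-1.4

Distance in frame 1: 13.7. Distance in frame 2: 12.3.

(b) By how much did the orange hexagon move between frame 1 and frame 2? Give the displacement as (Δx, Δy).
(-2.8, 1.9)

The orange hexagon was at (6.3, 14.4) in frame 1 and (3.5, 16.3) in frame 2.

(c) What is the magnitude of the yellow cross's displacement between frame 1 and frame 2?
7.4

The yellow cross moved from (9.6, 6.4) to (7.6, 13.5), a distance of √(2.0² + 7.1²) ≈ 7.4.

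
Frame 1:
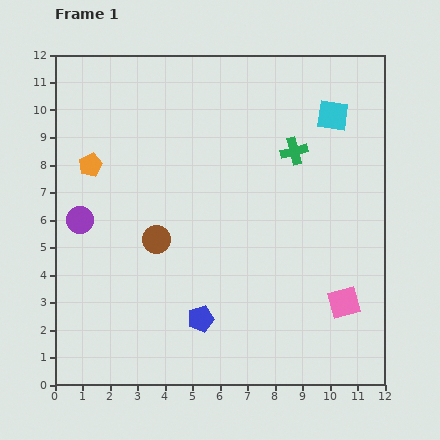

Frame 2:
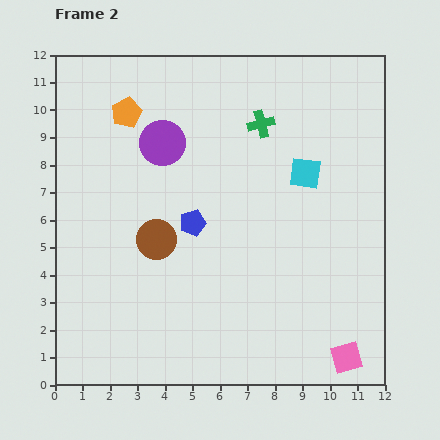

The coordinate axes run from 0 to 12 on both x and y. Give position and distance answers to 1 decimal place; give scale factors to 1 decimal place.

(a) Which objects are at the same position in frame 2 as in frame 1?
the brown circle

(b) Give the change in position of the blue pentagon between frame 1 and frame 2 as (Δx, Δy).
(-0.3, 3.5)

The blue pentagon was at (5.3, 2.4) in frame 1 and (5.0, 5.9) in frame 2.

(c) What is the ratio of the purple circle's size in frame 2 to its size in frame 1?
1.7×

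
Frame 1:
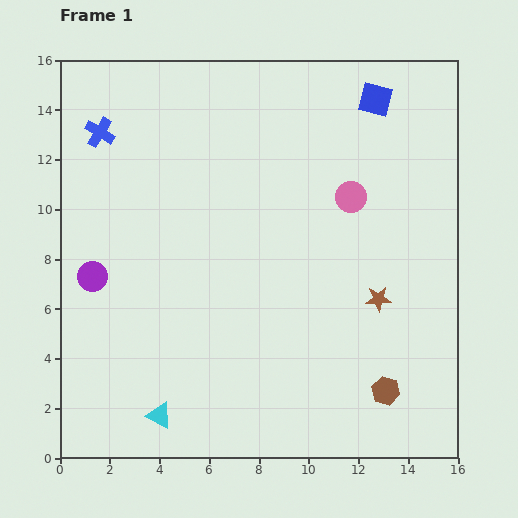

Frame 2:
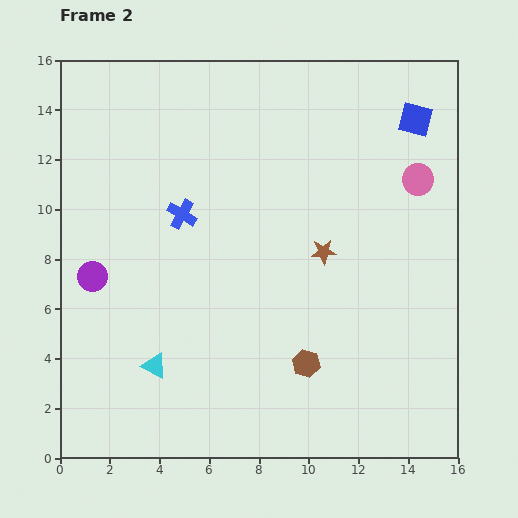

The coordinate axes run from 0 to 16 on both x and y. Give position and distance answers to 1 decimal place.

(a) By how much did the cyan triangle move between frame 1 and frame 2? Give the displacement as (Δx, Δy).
(-0.2, 2.0)

The cyan triangle was at (4.0, 1.7) in frame 1 and (3.8, 3.7) in frame 2.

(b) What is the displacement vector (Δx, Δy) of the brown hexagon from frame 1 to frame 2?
(-3.2, 1.1)

The brown hexagon was at (13.1, 2.7) in frame 1 and (9.9, 3.8) in frame 2.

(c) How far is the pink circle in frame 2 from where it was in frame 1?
2.8

The pink circle moved from (11.7, 10.5) to (14.4, 11.2), a distance of √(2.7² + 0.7²) ≈ 2.8.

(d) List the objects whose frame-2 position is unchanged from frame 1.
the purple circle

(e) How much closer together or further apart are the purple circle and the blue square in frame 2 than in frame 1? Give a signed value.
+1.0

Distance in frame 1: 13.4. Distance in frame 2: 14.4.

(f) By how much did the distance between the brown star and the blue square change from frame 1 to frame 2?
-1.5

Distance in frame 1: 8.0. Distance in frame 2: 6.5.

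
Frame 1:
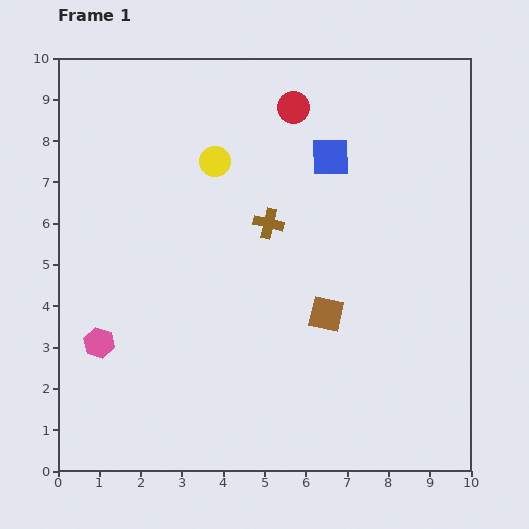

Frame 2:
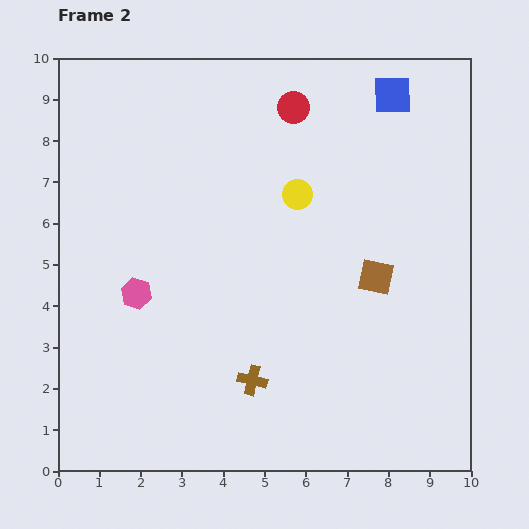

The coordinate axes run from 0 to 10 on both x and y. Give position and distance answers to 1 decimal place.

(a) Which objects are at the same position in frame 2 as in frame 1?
the red circle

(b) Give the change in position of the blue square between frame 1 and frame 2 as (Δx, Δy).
(1.5, 1.5)

The blue square was at (6.6, 7.6) in frame 1 and (8.1, 9.1) in frame 2.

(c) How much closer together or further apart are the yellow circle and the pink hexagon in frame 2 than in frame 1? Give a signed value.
-0.6

Distance in frame 1: 5.2. Distance in frame 2: 4.6.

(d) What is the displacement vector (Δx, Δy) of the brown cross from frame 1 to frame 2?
(-0.4, -3.8)

The brown cross was at (5.1, 6.0) in frame 1 and (4.7, 2.2) in frame 2.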